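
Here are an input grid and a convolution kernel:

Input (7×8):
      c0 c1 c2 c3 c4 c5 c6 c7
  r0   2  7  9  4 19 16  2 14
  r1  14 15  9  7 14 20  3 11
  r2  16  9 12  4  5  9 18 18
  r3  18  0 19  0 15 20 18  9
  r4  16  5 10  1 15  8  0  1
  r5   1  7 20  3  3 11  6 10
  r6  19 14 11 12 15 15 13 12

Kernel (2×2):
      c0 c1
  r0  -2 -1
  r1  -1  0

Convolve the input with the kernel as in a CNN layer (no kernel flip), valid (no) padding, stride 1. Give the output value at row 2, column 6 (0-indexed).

-72

The receptive field on the input at this output position is [18 18 / 18 9]. Elementwise product with the kernel and sum: 18·-2 + 18·-1 + 18·-1.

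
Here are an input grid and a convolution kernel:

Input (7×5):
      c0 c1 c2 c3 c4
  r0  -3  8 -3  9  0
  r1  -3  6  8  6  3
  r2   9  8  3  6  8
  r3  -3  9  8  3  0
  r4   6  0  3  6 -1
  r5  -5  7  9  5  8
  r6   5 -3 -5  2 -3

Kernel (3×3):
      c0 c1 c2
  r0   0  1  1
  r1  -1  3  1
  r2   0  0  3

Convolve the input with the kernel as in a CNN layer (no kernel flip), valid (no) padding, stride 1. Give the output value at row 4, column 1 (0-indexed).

The receptive field on the input at this output position is [0 3 6 / 7 9 5 / -3 -5 2]. Elementwise product with the kernel and sum: 3·1 + 6·1 + 7·-1 + 9·3 + 5·1 + 2·3.

40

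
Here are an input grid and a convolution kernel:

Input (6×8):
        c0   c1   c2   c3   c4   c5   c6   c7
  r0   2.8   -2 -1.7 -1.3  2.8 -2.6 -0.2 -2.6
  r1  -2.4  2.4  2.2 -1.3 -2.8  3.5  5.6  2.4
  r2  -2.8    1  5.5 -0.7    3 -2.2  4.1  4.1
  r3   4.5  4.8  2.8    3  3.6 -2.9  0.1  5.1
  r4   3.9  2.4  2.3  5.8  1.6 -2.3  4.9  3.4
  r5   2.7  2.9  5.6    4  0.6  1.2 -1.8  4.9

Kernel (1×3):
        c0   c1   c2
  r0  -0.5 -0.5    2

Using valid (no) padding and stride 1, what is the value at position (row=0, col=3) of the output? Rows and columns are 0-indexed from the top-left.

The receptive field on the input at this output position is [-1.3 2.8 -2.6]. Elementwise product with the kernel and sum: -1.3·-0.5 + 2.8·-0.5 + -2.6·2.

-5.95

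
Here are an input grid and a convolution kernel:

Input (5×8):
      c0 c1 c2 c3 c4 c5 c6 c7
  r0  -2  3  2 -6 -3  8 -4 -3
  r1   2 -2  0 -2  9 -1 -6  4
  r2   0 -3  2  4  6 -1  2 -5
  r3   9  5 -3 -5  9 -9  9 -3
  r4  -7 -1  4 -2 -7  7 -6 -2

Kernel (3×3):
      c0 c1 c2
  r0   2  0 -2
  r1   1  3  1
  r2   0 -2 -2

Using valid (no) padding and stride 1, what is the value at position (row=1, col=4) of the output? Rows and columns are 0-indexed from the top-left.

35

The receptive field on the input at this output position is [9 -1 -6 / 6 -1 2 / 9 -9 9]. Elementwise product with the kernel and sum: 9·2 + -6·-2 + 6·1 + -1·3 + 2·1 + -9·-2 + 9·-2.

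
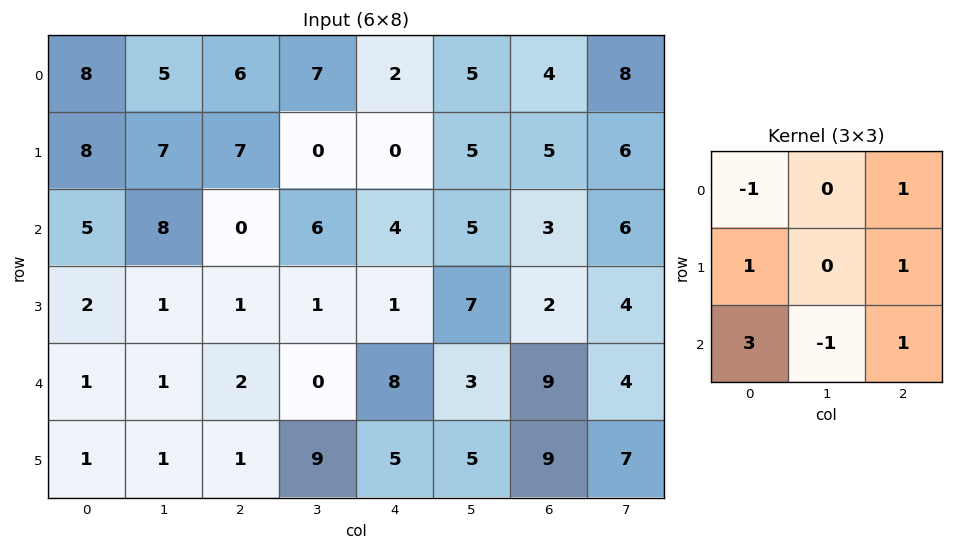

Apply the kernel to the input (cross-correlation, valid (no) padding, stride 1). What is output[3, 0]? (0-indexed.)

5

The receptive field on the input at this output position is [2 1 1 / 1 1 2 / 1 1 1]. Elementwise product with the kernel and sum: 2·-1 + 1·1 + 1·1 + 2·1 + 1·3 + 1·-1 + 1·1.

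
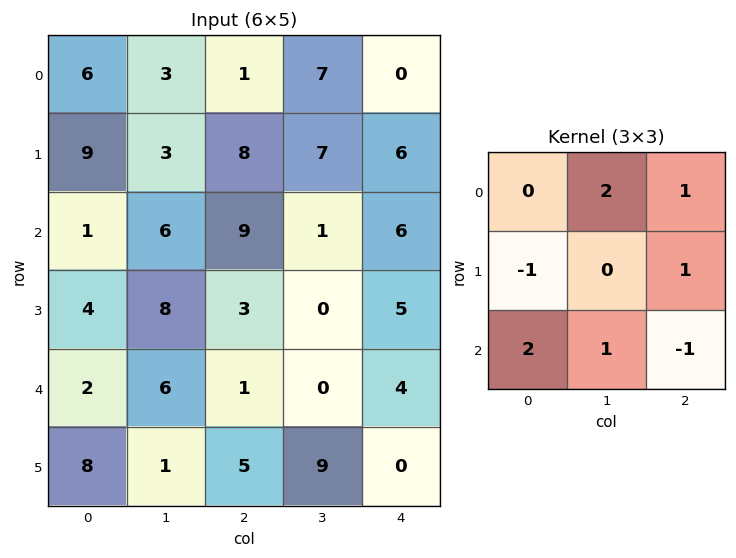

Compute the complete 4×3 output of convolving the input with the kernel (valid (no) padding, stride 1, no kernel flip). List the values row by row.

Output[0,0]: The receptive field on the input at this output position is [6 3 1 / 9 3 8 / 1 6 9]. Elementwise product with the kernel and sum: 3·2 + 1·1 + 9·-1 + 8·1 + 1·2 + 6·1 + 9·-1.
Output[0,1]: The receptive field on the input at this output position is [3 1 7 / 3 8 7 / 6 9 1]. Elementwise product with the kernel and sum: 1·2 + 7·1 + 3·-1 + 7·1 + 6·2 + 9·1 + 1·-1.

5 33 25
35 37 18
29 24 8
30 -2 27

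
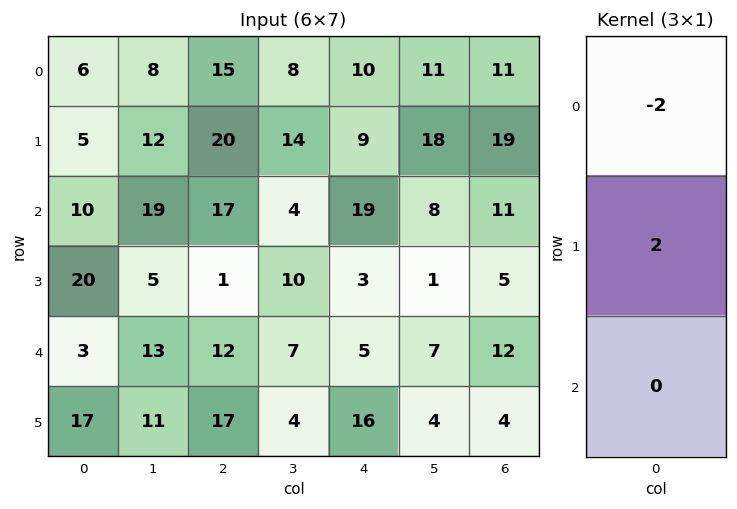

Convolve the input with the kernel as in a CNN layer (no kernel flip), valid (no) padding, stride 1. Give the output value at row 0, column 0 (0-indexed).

The receptive field on the input at this output position is [6 / 5 / 10]. Elementwise product with the kernel and sum: 6·-2 + 5·2.

-2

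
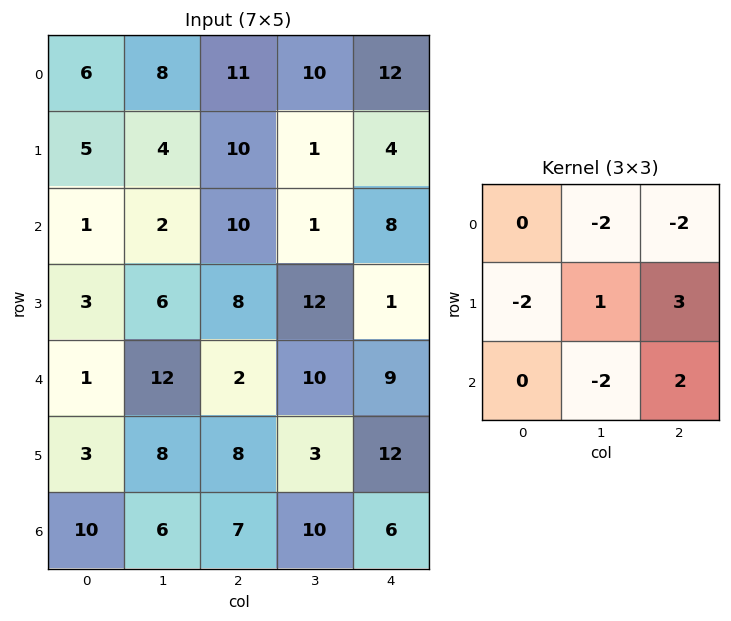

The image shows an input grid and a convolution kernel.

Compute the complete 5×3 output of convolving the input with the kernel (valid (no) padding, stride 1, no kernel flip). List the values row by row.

Output[0,0]: The receptive field on the input at this output position is [6 8 11 / 5 4 10 / 1 2 10]. Elementwise product with the kernel and sum: 8·-2 + 11·-2 + 5·-2 + 4·1 + 10·3 + 2·-2 + 10·2.

2 -55 -37
6 -5 -27
-20 26 -21
-12 -42 25
0 -17 -23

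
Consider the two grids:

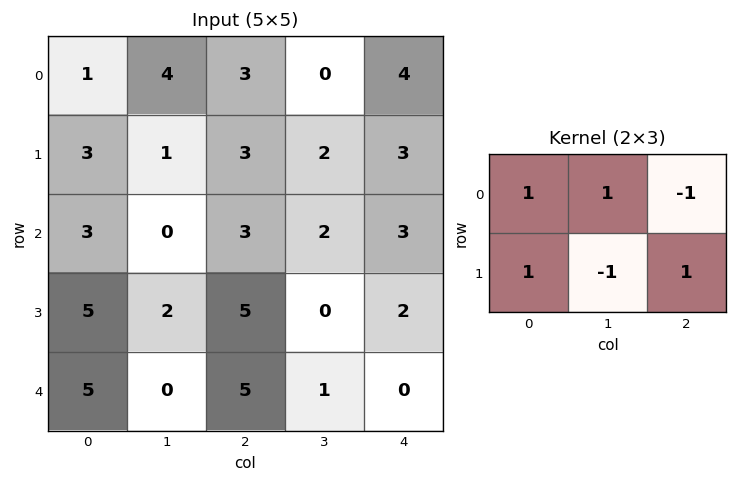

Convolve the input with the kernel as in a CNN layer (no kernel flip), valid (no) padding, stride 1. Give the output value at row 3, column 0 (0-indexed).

The receptive field on the input at this output position is [5 2 5 / 5 0 5]. Elementwise product with the kernel and sum: 5·1 + 2·1 + 5·-1 + 5·1 + 0·-1 + 5·1.

12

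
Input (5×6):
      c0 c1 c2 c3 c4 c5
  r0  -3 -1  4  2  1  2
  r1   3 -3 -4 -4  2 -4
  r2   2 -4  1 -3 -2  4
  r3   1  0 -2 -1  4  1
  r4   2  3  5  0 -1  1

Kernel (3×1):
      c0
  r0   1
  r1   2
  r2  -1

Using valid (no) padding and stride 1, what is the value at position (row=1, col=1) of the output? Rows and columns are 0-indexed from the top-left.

-11

The receptive field on the input at this output position is [-3 / -4 / 0]. Elementwise product with the kernel and sum: -3·1 + -4·2 + 0·-1.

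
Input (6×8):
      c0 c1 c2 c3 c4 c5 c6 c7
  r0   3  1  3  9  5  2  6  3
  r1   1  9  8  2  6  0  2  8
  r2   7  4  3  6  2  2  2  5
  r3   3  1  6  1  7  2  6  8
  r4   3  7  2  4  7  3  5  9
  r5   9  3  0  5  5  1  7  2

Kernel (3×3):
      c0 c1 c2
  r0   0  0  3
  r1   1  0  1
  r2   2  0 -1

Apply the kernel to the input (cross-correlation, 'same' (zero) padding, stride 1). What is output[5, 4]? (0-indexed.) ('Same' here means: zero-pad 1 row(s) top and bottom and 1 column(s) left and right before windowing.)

The receptive field on the zero-padded input at this output position is [4 7 3 / 5 5 1 / 0 0 0]. Elementwise product with the kernel and sum: 3·3 + 5·1 + 1·1 + 0·2 + 0·-1.

15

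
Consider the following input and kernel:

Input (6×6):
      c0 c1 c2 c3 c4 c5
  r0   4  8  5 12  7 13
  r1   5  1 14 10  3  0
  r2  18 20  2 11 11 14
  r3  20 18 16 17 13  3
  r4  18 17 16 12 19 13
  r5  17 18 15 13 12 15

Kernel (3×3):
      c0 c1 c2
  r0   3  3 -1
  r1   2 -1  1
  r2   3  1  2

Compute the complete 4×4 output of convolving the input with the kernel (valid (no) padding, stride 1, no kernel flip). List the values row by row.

132 109 104 133
132 188 164 134
253 183 154 157
232 210 207 186

Output[0,0]: The receptive field on the input at this output position is [4 8 5 / 5 1 14 / 18 20 2]. Elementwise product with the kernel and sum: 4·3 + 8·3 + 5·-1 + 5·2 + 1·-1 + 14·1 + 18·3 + 20·1 + 2·2.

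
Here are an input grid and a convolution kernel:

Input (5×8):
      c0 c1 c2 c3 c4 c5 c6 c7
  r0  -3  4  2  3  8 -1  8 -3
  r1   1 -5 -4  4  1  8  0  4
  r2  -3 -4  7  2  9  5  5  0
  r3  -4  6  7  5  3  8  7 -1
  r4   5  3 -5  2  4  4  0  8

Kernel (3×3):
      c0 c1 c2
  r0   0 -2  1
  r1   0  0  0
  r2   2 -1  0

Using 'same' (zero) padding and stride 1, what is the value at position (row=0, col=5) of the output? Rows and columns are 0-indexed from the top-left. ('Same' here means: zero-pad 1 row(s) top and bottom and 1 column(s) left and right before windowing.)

-6

The receptive field on the zero-padded input at this output position is [0 0 0 / 8 -1 8 / 1 8 0]. Elementwise product with the kernel and sum: 0·-2 + 0·1 + 1·2 + 8·-1.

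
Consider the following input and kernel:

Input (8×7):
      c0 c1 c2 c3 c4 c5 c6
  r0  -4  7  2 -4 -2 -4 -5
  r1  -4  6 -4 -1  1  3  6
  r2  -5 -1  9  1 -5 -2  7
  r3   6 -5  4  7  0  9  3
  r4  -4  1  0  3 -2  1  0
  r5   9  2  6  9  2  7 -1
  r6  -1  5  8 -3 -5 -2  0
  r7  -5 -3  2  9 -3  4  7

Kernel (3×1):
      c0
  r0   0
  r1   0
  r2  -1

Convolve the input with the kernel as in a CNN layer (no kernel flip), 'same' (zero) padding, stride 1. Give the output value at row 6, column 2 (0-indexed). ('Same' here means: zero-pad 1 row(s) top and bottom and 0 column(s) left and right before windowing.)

-2

The receptive field on the zero-padded input at this output position is [6 / 8 / 2]. Elementwise product with the kernel and sum: 2·-1.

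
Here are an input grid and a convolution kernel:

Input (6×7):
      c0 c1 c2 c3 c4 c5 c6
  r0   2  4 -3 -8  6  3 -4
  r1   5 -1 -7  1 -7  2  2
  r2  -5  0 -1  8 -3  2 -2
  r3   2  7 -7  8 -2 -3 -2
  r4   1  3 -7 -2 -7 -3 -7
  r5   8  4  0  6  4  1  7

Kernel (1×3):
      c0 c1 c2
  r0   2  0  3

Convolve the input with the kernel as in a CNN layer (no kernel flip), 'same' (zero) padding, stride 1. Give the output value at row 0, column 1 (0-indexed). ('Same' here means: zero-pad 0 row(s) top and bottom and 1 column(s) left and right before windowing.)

The receptive field on the zero-padded input at this output position is [2 4 -3]. Elementwise product with the kernel and sum: 2·2 + -3·3.

-5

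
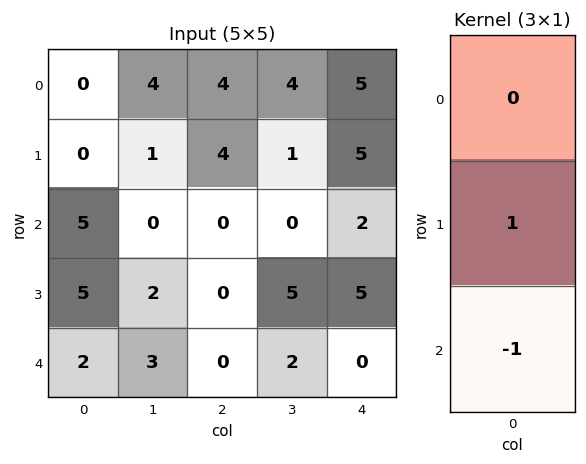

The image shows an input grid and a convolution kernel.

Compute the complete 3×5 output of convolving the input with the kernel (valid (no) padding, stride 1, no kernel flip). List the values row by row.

Output[0,0]: The receptive field on the input at this output position is [0 / 0 / 5]. Elementwise product with the kernel and sum: 0·1 + 5·-1.
Output[0,1]: The receptive field on the input at this output position is [4 / 1 / 0]. Elementwise product with the kernel and sum: 1·1 + 0·-1.

-5 1 4 1 3
0 -2 0 -5 -3
3 -1 0 3 5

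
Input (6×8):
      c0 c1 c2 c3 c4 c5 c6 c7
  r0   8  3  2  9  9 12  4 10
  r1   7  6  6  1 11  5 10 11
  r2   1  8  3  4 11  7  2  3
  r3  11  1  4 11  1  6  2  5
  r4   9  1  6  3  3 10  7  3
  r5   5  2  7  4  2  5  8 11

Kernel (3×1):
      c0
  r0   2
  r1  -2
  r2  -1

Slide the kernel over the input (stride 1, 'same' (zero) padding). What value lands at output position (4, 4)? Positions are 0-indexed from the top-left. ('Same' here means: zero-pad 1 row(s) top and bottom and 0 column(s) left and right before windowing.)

-6

The receptive field on the zero-padded input at this output position is [1 / 3 / 2]. Elementwise product with the kernel and sum: 1·2 + 3·-2 + 2·-1.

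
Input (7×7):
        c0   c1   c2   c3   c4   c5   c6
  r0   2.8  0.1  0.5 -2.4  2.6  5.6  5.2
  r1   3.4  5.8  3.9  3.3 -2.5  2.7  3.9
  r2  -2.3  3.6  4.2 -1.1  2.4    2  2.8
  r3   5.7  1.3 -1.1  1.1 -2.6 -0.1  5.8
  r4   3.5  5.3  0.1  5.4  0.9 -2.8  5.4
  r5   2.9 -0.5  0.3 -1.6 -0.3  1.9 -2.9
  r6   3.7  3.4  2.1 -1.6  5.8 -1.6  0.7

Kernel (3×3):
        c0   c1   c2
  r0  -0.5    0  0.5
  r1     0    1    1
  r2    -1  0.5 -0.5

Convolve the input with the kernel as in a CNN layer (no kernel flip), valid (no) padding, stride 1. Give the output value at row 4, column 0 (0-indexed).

The receptive field on the input at this output position is [3.5 5.3 0.1 / 2.9 -0.5 0.3 / 3.7 3.4 2.1]. Elementwise product with the kernel and sum: 3.5·-0.5 + 0.1·0.5 + -0.5·1 + 0.3·1 + 3.7·-1 + 3.4·0.5 + 2.1·-0.5.

-4.95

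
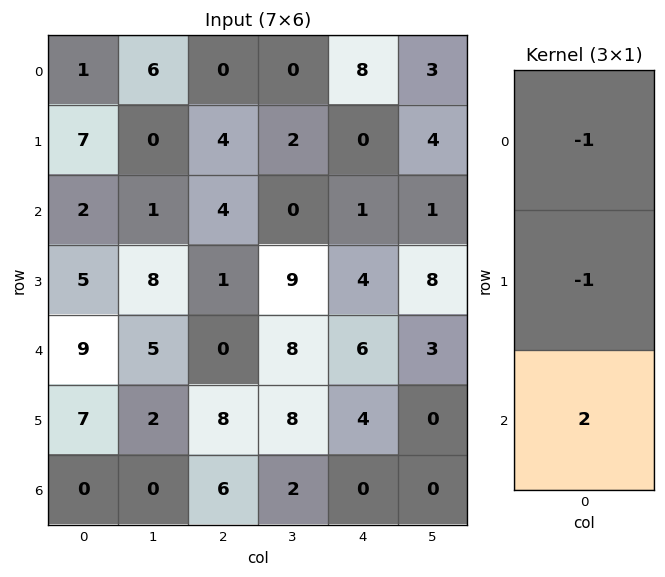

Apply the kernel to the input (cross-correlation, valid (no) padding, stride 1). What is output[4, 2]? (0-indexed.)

The receptive field on the input at this output position is [0 / 8 / 6]. Elementwise product with the kernel and sum: 0·-1 + 8·-1 + 6·2.

4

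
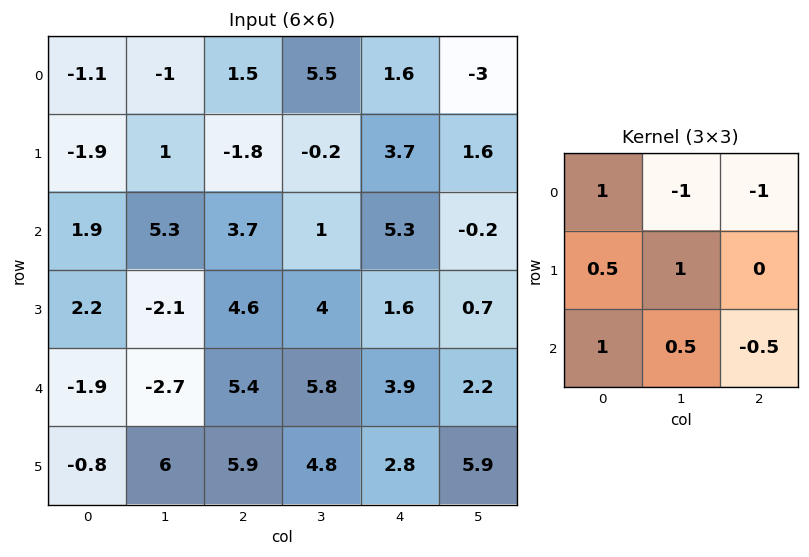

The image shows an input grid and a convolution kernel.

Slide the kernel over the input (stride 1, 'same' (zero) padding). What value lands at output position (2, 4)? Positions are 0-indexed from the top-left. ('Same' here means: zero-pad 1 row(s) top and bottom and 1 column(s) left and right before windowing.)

4.75

The receptive field on the zero-padded input at this output position is [-0.2 3.7 1.6 / 1 5.3 -0.2 / 4 1.6 0.7]. Elementwise product with the kernel and sum: -0.2·1 + 3.7·-1 + 1.6·-1 + 1·0.5 + 5.3·1 + 4·1 + 1.6·0.5 + 0.7·-0.5.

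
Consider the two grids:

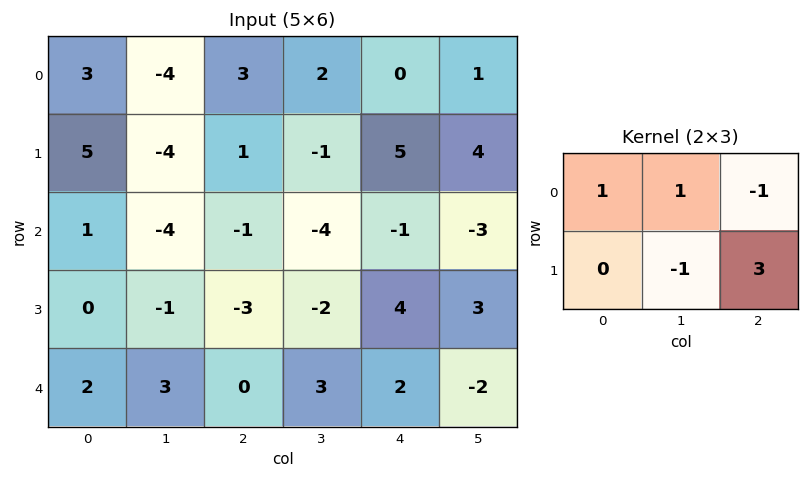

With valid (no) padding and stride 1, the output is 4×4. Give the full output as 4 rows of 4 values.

3 -7 21 8
1 -13 -4 -8
-10 -4 10 3
-1 7 -6 -9

Output[0,0]: The receptive field on the input at this output position is [3 -4 3 / 5 -4 1]. Elementwise product with the kernel and sum: 3·1 + -4·1 + 3·-1 + -4·-1 + 1·3.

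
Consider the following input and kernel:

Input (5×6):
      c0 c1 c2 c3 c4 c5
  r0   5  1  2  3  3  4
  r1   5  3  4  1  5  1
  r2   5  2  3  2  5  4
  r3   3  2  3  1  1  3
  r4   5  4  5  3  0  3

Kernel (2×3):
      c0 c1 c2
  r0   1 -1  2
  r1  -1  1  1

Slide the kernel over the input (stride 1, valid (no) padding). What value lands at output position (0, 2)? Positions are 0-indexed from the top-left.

7

The receptive field on the input at this output position is [2 3 3 / 4 1 5]. Elementwise product with the kernel and sum: 2·1 + 3·-1 + 3·2 + 4·-1 + 1·1 + 5·1.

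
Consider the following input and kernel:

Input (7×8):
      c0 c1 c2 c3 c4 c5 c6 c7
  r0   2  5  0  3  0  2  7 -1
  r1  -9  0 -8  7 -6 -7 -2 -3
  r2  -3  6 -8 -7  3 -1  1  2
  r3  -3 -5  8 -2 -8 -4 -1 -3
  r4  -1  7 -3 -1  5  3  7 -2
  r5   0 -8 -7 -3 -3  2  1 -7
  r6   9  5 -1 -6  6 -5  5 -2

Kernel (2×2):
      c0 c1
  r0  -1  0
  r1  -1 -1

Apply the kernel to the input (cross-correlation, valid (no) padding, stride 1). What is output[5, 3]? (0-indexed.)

3

The receptive field on the input at this output position is [-3 -3 / -6 6]. Elementwise product with the kernel and sum: -3·-1 + -6·-1 + 6·-1.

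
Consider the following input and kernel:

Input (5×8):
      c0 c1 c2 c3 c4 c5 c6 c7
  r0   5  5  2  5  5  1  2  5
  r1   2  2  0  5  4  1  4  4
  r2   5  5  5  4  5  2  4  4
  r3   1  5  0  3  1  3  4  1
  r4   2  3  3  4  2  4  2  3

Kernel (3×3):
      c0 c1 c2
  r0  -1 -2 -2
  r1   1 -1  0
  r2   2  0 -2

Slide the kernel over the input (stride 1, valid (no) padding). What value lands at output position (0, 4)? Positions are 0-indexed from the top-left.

The receptive field on the input at this output position is [5 1 2 / 4 1 4 / 5 2 4]. Elementwise product with the kernel and sum: 5·-1 + 1·-2 + 2·-2 + 4·1 + 1·-1 + 5·2 + 4·-2.

-6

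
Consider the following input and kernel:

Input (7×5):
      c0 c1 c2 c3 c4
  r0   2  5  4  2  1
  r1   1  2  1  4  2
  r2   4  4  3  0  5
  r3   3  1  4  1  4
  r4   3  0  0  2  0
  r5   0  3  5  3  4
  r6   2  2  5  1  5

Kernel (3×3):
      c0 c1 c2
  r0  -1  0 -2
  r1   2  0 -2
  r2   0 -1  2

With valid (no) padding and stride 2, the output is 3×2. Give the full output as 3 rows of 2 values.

-8 2
-12 -15
-5 11

Output[0,0]: The receptive field on the input at this output position is [2 5 4 / 1 2 1 / 4 4 3]. Elementwise product with the kernel and sum: 2·-1 + 4·-2 + 1·2 + 1·-2 + 4·-1 + 3·2.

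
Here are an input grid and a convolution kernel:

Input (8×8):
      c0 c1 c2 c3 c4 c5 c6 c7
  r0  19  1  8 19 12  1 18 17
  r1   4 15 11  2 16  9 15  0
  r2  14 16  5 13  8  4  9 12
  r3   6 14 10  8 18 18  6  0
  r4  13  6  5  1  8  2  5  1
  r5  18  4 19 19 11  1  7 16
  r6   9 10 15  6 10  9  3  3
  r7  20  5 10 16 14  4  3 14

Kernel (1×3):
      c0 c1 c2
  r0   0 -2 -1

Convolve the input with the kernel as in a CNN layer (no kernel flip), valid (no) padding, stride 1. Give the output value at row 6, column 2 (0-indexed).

The receptive field on the input at this output position is [15 6 10]. Elementwise product with the kernel and sum: 6·-2 + 10·-1.

-22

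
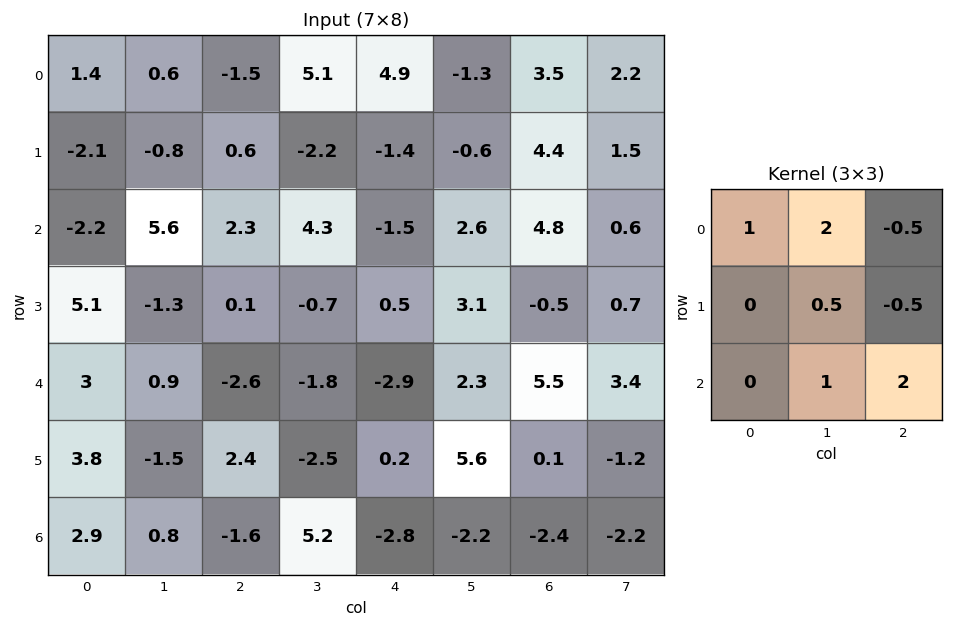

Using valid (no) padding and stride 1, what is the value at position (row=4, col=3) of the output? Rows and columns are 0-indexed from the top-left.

The receptive field on the input at this output position is [-1.8 -2.9 2.3 / -2.5 0.2 5.6 / 5.2 -2.8 -2.2]. Elementwise product with the kernel and sum: -1.8·1 + -2.9·2 + 2.3·-0.5 + 0.2·0.5 + 5.6·-0.5 + -2.8·1 + -2.2·2.

-18.65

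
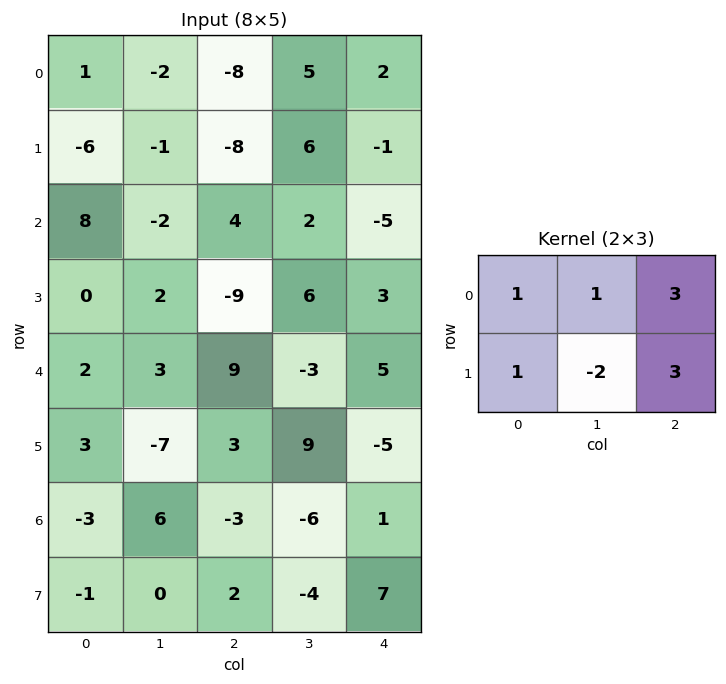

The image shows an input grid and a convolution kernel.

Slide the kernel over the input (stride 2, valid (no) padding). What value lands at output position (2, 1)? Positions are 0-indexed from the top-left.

-9

The receptive field on the input at this output position is [9 -3 5 / 3 9 -5]. Elementwise product with the kernel and sum: 9·1 + -3·1 + 5·3 + 3·1 + 9·-2 + -5·3.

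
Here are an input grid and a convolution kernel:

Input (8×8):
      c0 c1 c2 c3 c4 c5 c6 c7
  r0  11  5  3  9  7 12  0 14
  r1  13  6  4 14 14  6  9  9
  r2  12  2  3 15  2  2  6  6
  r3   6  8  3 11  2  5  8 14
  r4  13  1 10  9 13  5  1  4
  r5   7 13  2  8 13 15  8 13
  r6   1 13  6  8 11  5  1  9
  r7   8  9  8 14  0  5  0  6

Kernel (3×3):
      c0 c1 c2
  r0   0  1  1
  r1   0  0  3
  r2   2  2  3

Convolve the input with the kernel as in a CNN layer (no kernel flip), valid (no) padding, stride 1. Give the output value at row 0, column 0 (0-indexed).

The receptive field on the input at this output position is [11 5 3 / 13 6 4 / 12 2 3]. Elementwise product with the kernel and sum: 5·1 + 3·1 + 4·3 + 12·2 + 2·2 + 3·3.

57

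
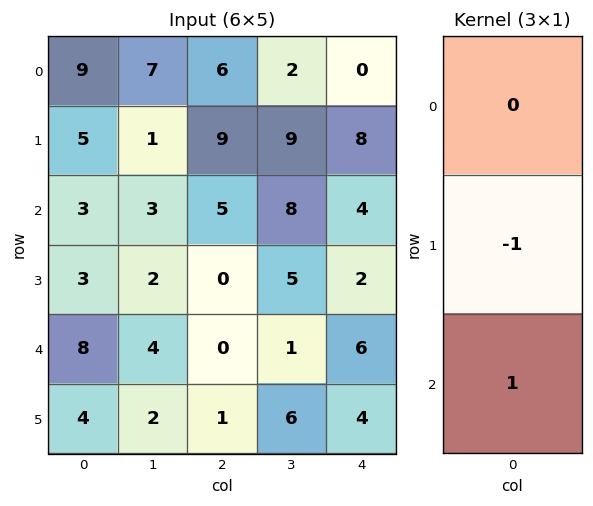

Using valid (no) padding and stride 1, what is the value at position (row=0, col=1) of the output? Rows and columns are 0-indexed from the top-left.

2

The receptive field on the input at this output position is [7 / 1 / 3]. Elementwise product with the kernel and sum: 1·-1 + 3·1.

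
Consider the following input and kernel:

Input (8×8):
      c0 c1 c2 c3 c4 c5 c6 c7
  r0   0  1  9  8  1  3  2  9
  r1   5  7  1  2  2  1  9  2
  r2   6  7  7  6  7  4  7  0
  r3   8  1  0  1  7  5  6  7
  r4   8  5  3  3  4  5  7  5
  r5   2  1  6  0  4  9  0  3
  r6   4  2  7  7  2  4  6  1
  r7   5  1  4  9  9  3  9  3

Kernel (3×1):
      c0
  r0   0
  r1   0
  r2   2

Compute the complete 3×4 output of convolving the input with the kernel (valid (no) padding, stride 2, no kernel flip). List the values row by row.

12 14 14 14
16 6 8 14
8 14 4 12

Output[0,0]: The receptive field on the input at this output position is [0 / 5 / 6]. Elementwise product with the kernel and sum: 6·2.
Output[0,1]: The receptive field on the input at this output position is [9 / 1 / 7]. Elementwise product with the kernel and sum: 7·2.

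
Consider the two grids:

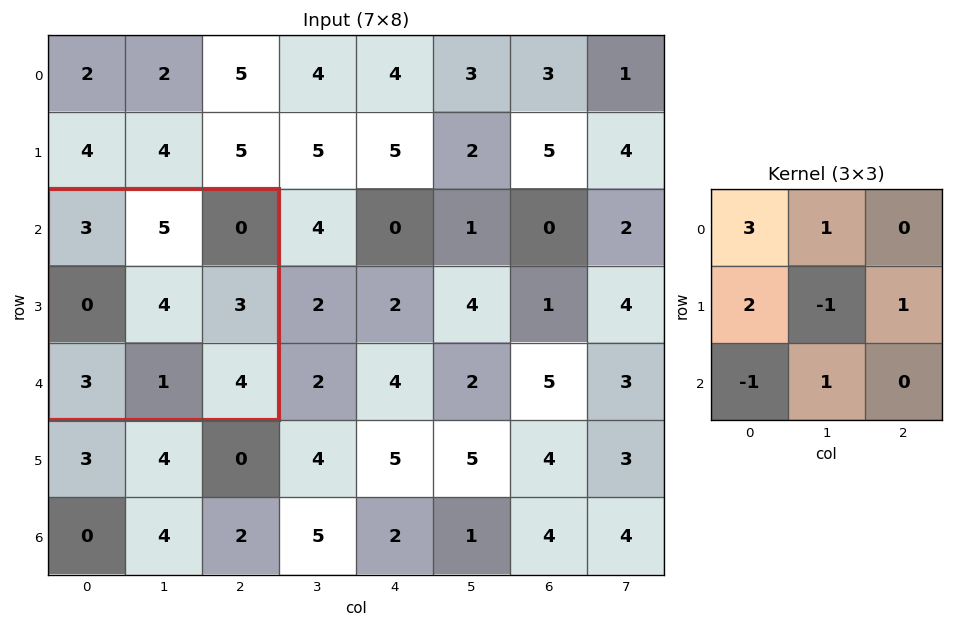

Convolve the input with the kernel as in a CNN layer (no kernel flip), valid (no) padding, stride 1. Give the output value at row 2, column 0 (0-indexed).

11

The receptive field on the input at this output position is [3 5 0 / 0 4 3 / 3 1 4]. Elementwise product with the kernel and sum: 3·3 + 5·1 + 0·2 + 4·-1 + 3·1 + 3·-1 + 1·1.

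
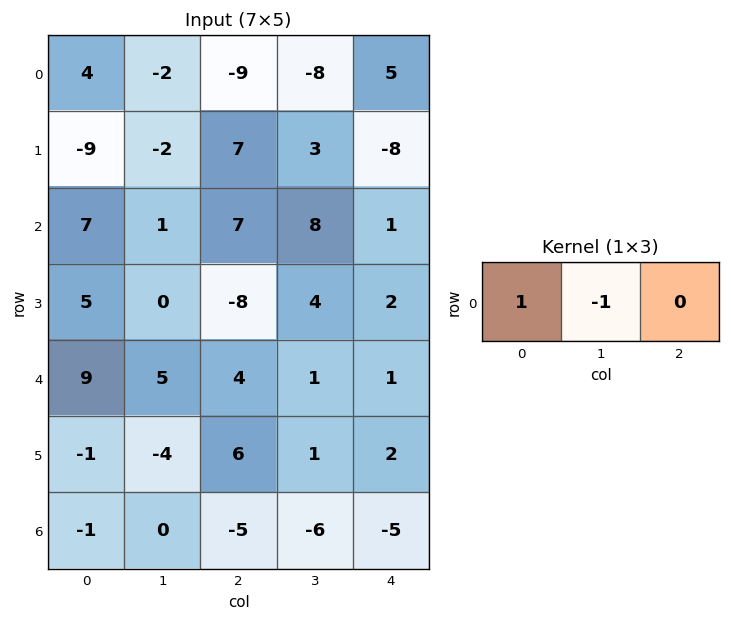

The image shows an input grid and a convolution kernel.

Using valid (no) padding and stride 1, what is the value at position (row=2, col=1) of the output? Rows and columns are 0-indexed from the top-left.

The receptive field on the input at this output position is [1 7 8]. Elementwise product with the kernel and sum: 1·1 + 7·-1.

-6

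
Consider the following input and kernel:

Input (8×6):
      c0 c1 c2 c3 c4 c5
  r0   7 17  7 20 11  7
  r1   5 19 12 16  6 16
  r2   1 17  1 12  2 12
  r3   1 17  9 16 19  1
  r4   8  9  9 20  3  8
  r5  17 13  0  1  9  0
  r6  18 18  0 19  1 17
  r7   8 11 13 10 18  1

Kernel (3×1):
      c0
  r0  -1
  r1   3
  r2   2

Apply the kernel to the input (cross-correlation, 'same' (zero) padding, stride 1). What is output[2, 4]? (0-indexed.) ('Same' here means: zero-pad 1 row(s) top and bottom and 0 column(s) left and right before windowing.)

38

The receptive field on the zero-padded input at this output position is [6 / 2 / 19]. Elementwise product with the kernel and sum: 6·-1 + 2·3 + 19·2.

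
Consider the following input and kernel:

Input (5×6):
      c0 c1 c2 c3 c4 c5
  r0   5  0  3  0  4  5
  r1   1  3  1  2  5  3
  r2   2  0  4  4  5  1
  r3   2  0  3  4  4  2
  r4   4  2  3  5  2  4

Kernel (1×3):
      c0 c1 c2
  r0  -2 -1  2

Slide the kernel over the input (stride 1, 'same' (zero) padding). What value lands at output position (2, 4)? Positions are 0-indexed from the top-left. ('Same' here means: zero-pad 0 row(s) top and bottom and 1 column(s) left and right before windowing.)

The receptive field on the zero-padded input at this output position is [4 5 1]. Elementwise product with the kernel and sum: 4·-2 + 5·-1 + 1·2.

-11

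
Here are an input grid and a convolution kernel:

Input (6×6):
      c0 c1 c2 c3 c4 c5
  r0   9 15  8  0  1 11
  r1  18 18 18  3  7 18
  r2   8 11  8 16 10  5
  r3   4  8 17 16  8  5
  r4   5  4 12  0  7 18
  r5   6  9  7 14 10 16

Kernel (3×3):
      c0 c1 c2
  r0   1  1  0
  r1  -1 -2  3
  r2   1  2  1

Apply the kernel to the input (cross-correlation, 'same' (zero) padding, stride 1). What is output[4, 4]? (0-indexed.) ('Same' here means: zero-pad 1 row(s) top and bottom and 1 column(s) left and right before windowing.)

114

The receptive field on the zero-padded input at this output position is [16 8 5 / 0 7 18 / 14 10 16]. Elementwise product with the kernel and sum: 16·1 + 8·1 + 0·-1 + 7·-2 + 18·3 + 14·1 + 10·2 + 16·1.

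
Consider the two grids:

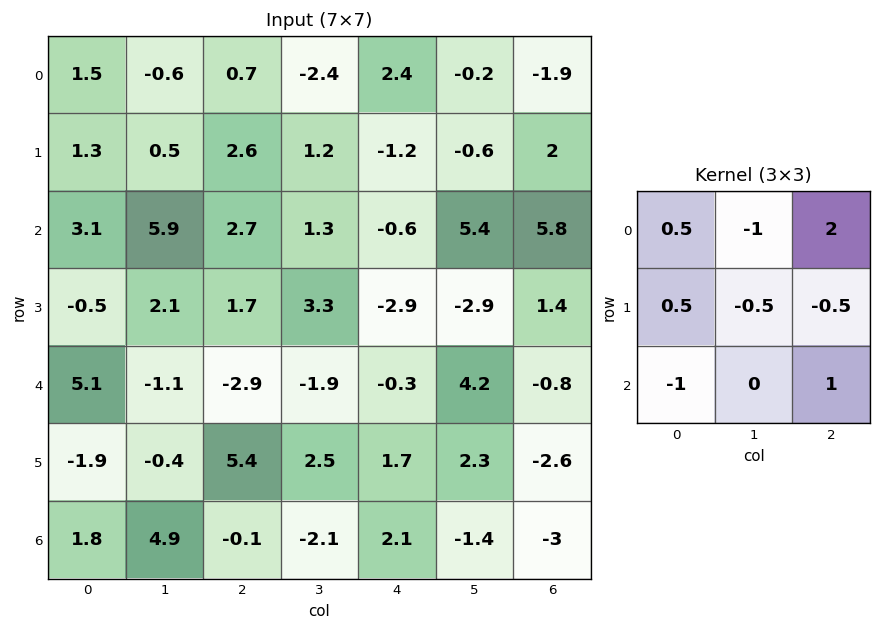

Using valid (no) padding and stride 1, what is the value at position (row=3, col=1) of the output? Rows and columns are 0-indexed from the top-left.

10.7

The receptive field on the input at this output position is [2.1 1.7 3.3 / -1.1 -2.9 -1.9 / -0.4 5.4 2.5]. Elementwise product with the kernel and sum: 2.1·0.5 + 1.7·-1 + 3.3·2 + -1.1·0.5 + -2.9·-0.5 + -1.9·-0.5 + -0.4·-1 + 2.5·1.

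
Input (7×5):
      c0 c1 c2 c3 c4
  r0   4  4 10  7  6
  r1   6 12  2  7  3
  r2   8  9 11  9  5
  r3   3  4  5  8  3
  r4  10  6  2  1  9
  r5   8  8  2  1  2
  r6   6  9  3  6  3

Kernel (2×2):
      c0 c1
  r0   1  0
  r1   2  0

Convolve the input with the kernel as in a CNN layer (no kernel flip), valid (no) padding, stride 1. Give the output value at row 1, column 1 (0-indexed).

The receptive field on the input at this output position is [12 2 / 9 11]. Elementwise product with the kernel and sum: 12·1 + 9·2.

30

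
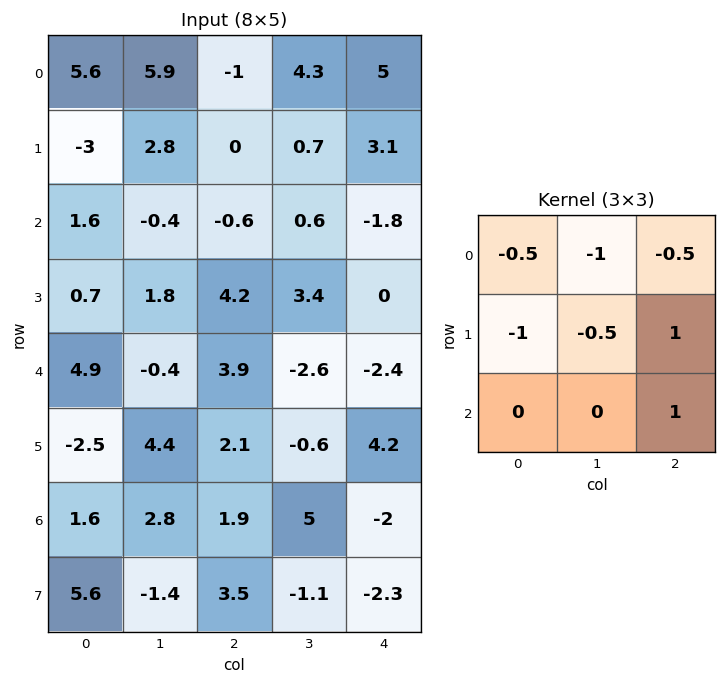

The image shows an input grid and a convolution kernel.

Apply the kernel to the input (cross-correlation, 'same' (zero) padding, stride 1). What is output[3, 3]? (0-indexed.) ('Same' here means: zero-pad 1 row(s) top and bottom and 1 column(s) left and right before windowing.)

-7.7

The receptive field on the zero-padded input at this output position is [-0.6 0.6 -1.8 / 4.2 3.4 0 / 3.9 -2.6 -2.4]. Elementwise product with the kernel and sum: -0.6·-0.5 + 0.6·-1 + -1.8·-0.5 + 4.2·-1 + 3.4·-0.5 + 0·1 + -2.4·1.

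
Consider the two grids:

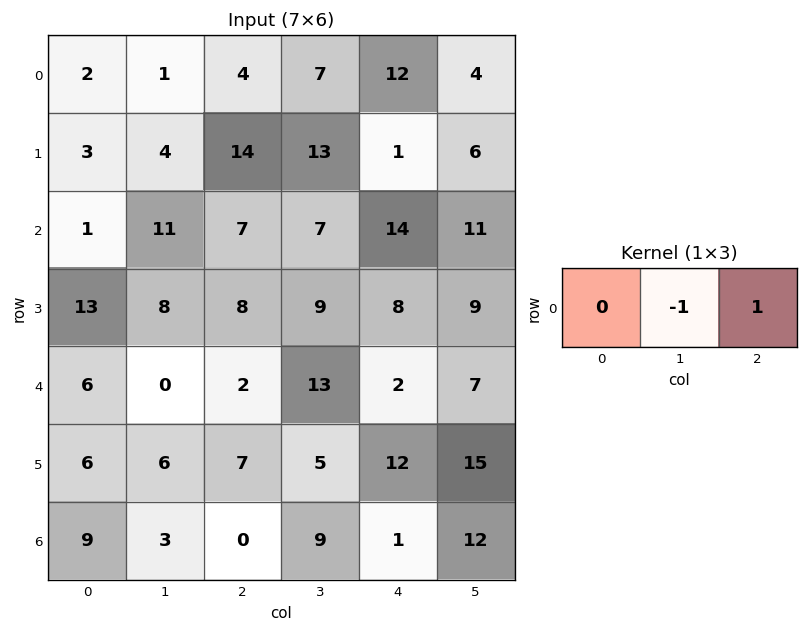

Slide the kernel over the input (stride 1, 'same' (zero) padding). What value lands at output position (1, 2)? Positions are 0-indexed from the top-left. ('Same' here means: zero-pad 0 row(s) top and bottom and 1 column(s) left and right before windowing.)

The receptive field on the zero-padded input at this output position is [4 14 13]. Elementwise product with the kernel and sum: 14·-1 + 13·1.

-1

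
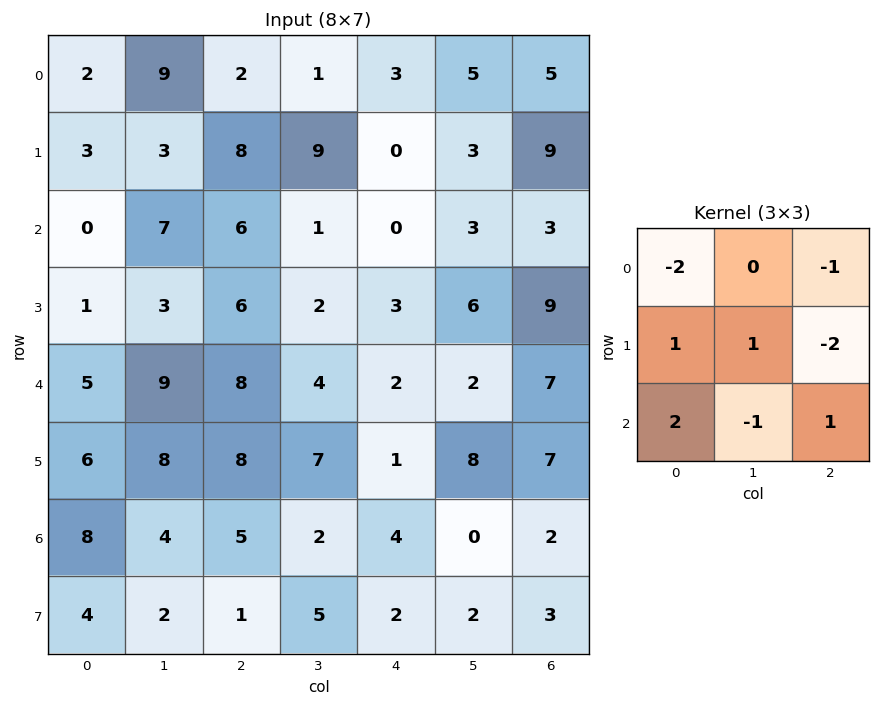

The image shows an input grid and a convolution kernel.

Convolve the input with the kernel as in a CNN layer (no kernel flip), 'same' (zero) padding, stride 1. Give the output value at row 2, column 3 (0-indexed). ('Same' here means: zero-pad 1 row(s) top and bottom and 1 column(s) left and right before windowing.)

4

The receptive field on the zero-padded input at this output position is [8 9 0 / 6 1 0 / 6 2 3]. Elementwise product with the kernel and sum: 8·-2 + 0·-1 + 6·1 + 1·1 + 0·-2 + 6·2 + 2·-1 + 3·1.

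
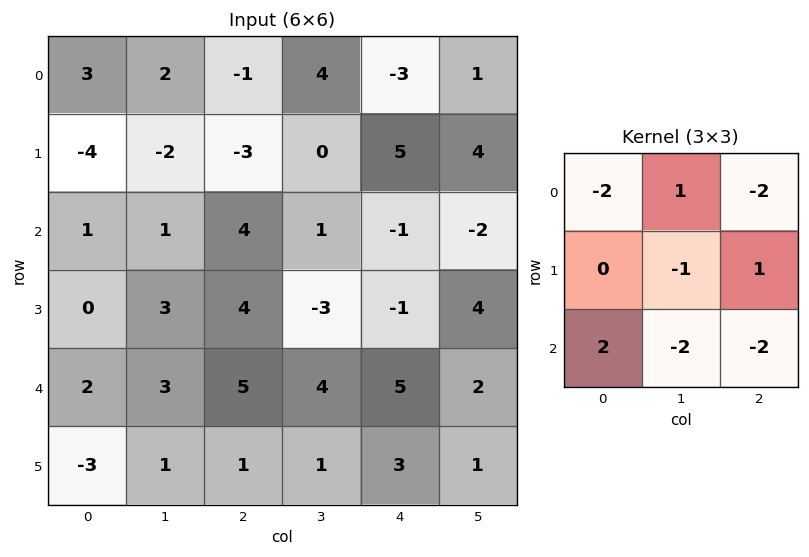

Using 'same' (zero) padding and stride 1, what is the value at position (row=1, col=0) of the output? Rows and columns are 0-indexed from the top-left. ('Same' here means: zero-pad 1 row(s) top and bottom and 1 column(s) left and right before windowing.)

-3

The receptive field on the zero-padded input at this output position is [0 3 2 / 0 -4 -2 / 0 1 1]. Elementwise product with the kernel and sum: 0·-2 + 3·1 + 2·-2 + -4·-1 + -2·1 + 0·2 + 1·-2 + 1·-2.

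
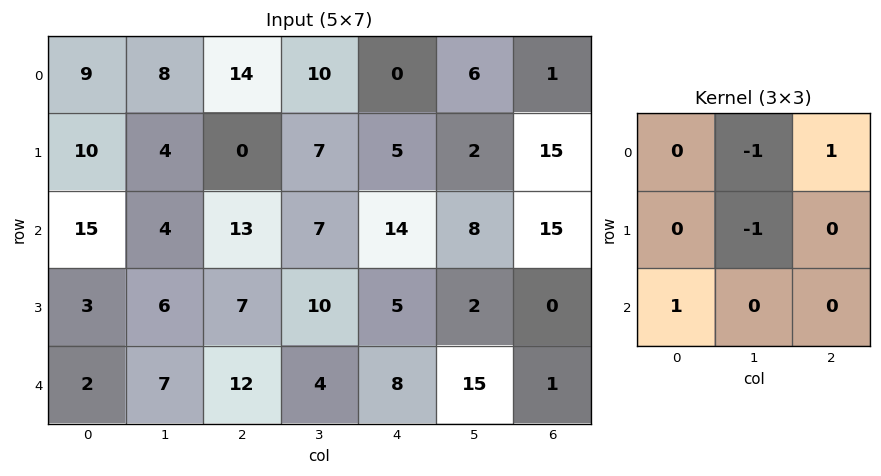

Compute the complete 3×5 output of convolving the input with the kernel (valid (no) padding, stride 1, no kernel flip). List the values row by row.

Output[0,0]: The receptive field on the input at this output position is [9 8 14 / 10 4 0 / 15 4 13]. Elementwise product with the kernel and sum: 8·-1 + 14·1 + 4·-1 + 15·1.
Output[0,1]: The receptive field on the input at this output position is [8 14 10 / 4 0 7 / 4 13 7]. Elementwise product with the kernel and sum: 14·-1 + 10·1 + 0·-1 + 4·1.

17 0 -4 8 7
-5 0 -2 -7 10
5 -6 9 -7 13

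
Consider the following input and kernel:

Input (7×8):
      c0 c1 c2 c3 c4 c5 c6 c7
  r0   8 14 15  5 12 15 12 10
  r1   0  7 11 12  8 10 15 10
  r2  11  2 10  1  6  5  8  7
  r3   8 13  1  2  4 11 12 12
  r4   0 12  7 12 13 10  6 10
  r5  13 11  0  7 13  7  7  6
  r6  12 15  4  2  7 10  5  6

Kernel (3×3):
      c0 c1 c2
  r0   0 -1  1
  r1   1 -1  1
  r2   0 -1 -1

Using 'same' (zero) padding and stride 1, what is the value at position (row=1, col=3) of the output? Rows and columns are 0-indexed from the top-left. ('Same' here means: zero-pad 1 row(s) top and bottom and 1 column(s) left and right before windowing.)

The receptive field on the zero-padded input at this output position is [15 5 12 / 11 12 8 / 10 1 6]. Elementwise product with the kernel and sum: 5·-1 + 12·1 + 11·1 + 12·-1 + 8·1 + 1·-1 + 6·-1.

7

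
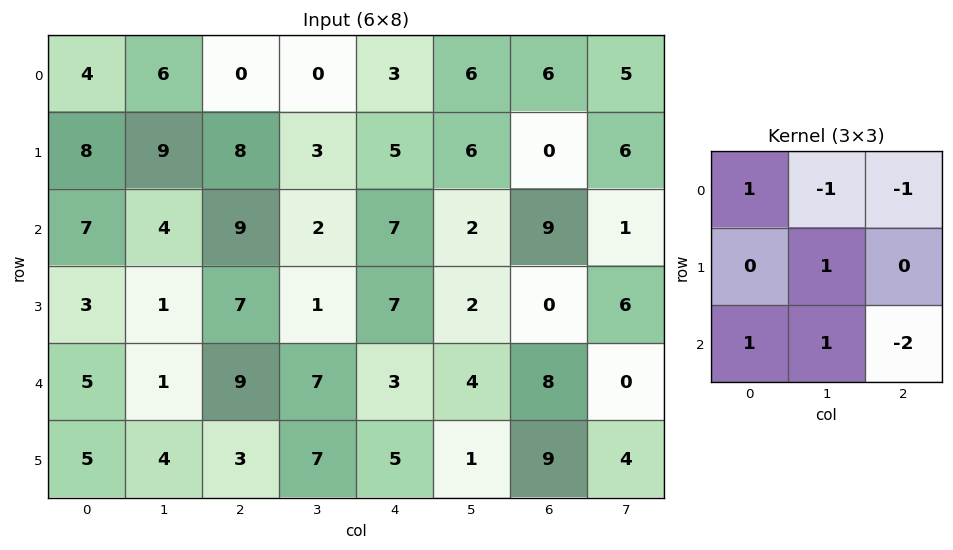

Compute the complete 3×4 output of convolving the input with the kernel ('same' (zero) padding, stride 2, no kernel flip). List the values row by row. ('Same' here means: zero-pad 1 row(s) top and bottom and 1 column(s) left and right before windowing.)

Output[0,0]: The receptive field on the zero-padded input at this output position is [0 0 0 / 0 4 6 / 0 8 9]. Elementwise product with the kernel and sum: 0·1 + 0·-1 + 0·-1 + 4·1 + 0·1 + 8·1 + 9·-2.

-6 11 -1 0
-9 13 3 -1
-2 -5 5 6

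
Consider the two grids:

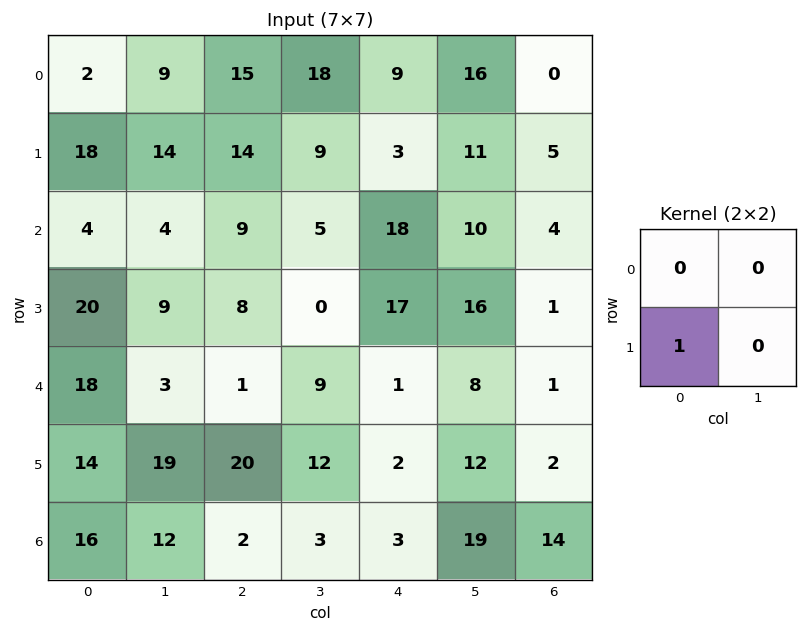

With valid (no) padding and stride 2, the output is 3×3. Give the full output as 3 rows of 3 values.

Output[0,0]: The receptive field on the input at this output position is [2 9 / 18 14]. Elementwise product with the kernel and sum: 18·1.
Output[0,1]: The receptive field on the input at this output position is [15 18 / 14 9]. Elementwise product with the kernel and sum: 14·1.

18 14 3
20 8 17
14 20 2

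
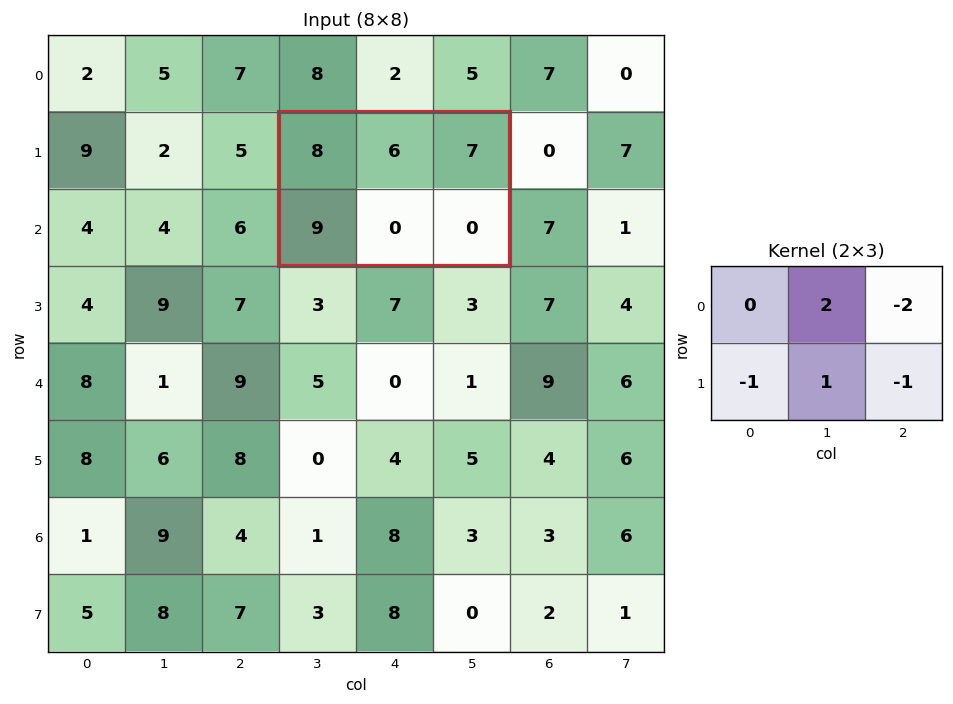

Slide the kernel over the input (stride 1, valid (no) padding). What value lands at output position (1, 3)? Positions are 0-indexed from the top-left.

-11

The receptive field on the input at this output position is [8 6 7 / 9 0 0]. Elementwise product with the kernel and sum: 6·2 + 7·-2 + 9·-1 + 0·1 + 0·-1.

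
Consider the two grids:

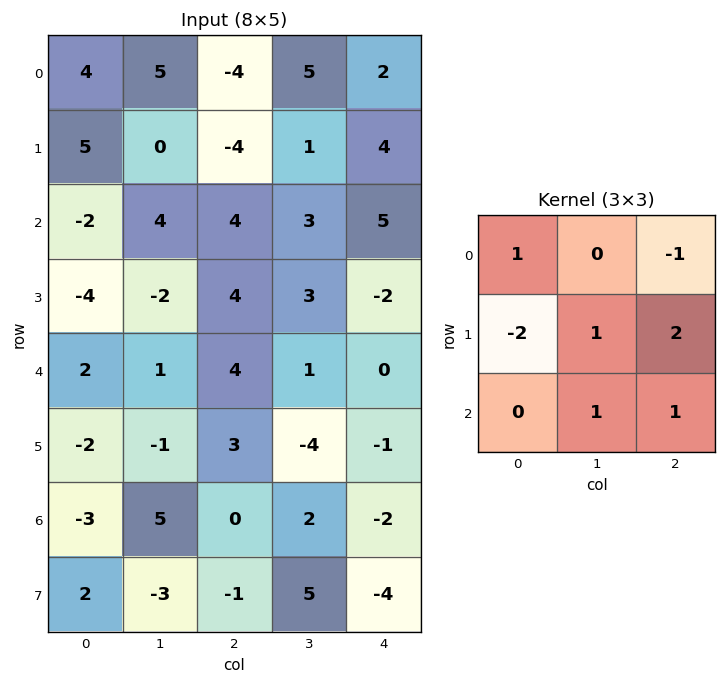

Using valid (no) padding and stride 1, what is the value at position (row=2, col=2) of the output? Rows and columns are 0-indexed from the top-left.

The receptive field on the input at this output position is [4 3 5 / 4 3 -2 / 4 1 0]. Elementwise product with the kernel and sum: 4·1 + 5·-1 + 4·-2 + 3·1 + -2·2 + 1·1 + 0·1.

-9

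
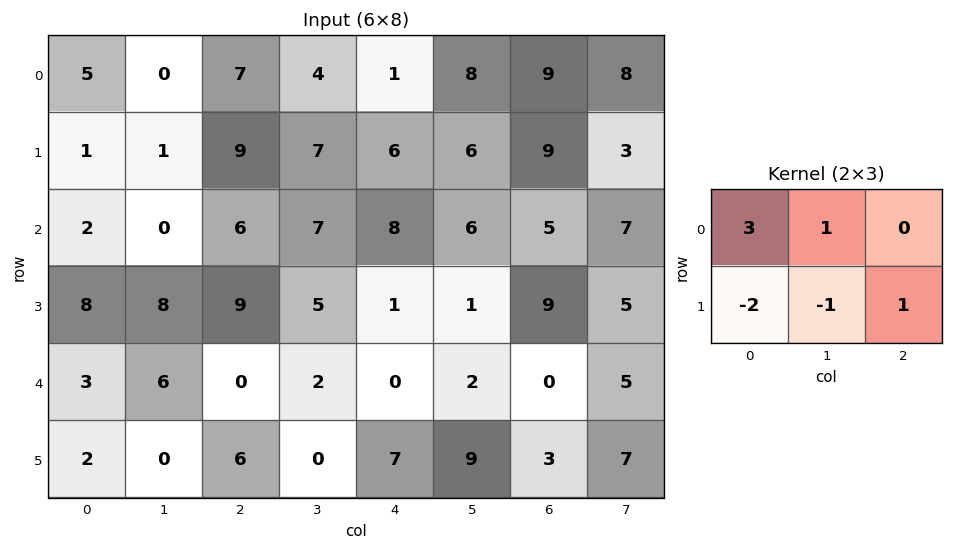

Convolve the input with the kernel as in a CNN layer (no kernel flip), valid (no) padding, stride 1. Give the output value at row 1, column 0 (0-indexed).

The receptive field on the input at this output position is [1 1 9 / 2 0 6]. Elementwise product with the kernel and sum: 1·3 + 1·1 + 2·-2 + 0·-1 + 6·1.

6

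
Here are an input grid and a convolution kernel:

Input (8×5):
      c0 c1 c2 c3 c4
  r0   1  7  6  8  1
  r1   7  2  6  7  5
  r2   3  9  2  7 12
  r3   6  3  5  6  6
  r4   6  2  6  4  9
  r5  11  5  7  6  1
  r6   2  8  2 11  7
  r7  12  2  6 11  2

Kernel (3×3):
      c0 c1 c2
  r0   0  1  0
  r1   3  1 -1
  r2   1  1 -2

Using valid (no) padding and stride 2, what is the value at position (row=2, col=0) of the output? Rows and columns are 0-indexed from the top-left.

39

The receptive field on the input at this output position is [6 2 6 / 11 5 7 / 2 8 2]. Elementwise product with the kernel and sum: 2·1 + 11·3 + 5·1 + 7·-1 + 2·1 + 8·1 + 2·-2.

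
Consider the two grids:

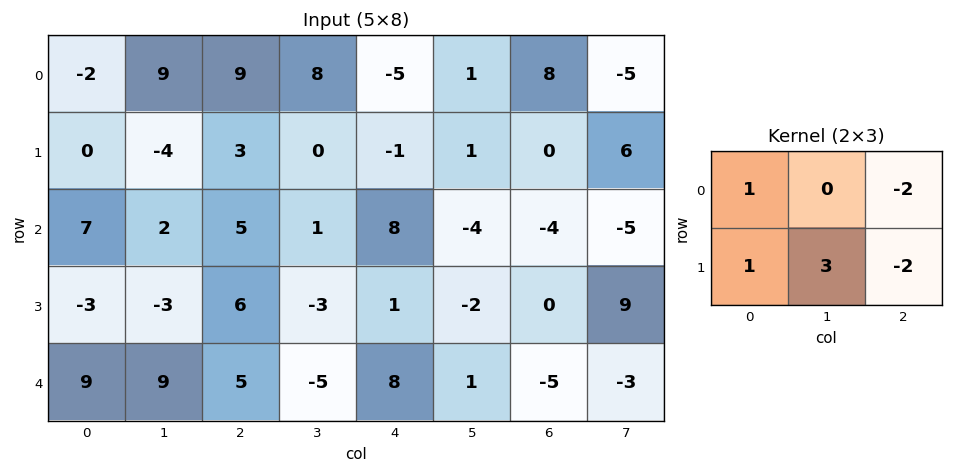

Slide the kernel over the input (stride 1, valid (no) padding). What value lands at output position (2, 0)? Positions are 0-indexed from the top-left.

The receptive field on the input at this output position is [7 2 5 / -3 -3 6]. Elementwise product with the kernel and sum: 7·1 + 5·-2 + -3·1 + -3·3 + 6·-2.

-27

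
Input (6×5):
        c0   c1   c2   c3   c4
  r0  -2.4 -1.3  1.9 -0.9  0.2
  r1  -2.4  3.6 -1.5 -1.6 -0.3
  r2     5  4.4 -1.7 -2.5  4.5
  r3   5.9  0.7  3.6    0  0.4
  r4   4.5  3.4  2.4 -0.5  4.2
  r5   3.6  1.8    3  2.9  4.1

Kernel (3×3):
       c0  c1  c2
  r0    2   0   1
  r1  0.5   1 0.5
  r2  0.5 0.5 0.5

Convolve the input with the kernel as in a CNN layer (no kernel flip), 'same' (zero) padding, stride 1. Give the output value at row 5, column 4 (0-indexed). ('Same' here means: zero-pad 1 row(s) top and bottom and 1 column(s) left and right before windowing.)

4.55

The receptive field on the zero-padded input at this output position is [-0.5 4.2 0 / 2.9 4.1 0 / 0 0 0]. Elementwise product with the kernel and sum: -0.5·2 + 0·1 + 2.9·0.5 + 4.1·1 + 0·0.5 + 0·0.5 + 0·0.5 + 0·0.5.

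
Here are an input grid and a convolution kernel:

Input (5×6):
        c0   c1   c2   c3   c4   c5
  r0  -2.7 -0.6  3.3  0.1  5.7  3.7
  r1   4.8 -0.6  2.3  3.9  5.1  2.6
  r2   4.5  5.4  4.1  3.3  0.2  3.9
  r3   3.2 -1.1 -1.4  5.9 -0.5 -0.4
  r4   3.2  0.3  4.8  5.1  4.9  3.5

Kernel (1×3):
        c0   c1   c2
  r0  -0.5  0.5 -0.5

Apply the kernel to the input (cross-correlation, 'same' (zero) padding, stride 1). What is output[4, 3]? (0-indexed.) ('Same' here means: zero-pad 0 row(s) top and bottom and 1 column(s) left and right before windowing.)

The receptive field on the zero-padded input at this output position is [4.8 5.1 4.9]. Elementwise product with the kernel and sum: 4.8·-0.5 + 5.1·0.5 + 4.9·-0.5.

-2.3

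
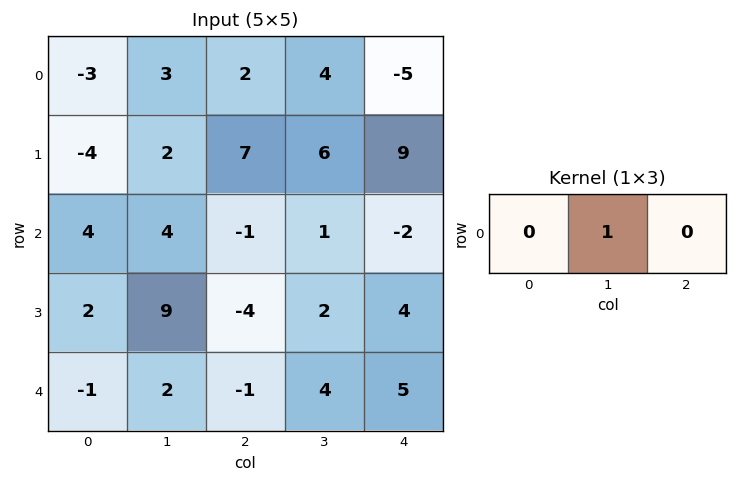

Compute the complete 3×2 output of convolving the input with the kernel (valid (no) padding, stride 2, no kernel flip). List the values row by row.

3 4
4 1
2 4

Output[0,0]: The receptive field on the input at this output position is [-3 3 2]. Elementwise product with the kernel and sum: 3·1.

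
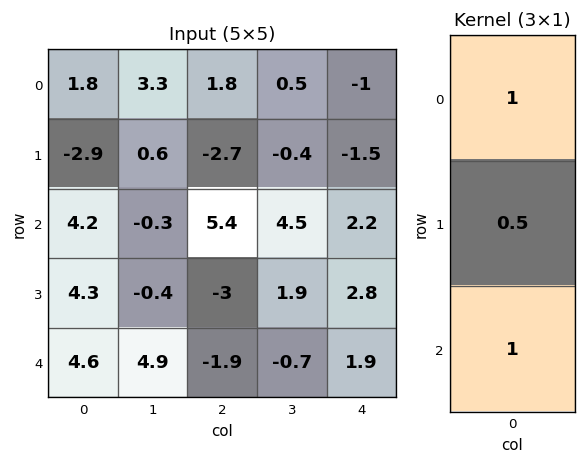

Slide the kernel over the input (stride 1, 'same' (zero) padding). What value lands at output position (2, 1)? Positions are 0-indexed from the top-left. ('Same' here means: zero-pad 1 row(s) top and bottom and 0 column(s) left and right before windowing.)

0.05

The receptive field on the zero-padded input at this output position is [0.6 / -0.3 / -0.4]. Elementwise product with the kernel and sum: 0.6·1 + -0.3·0.5 + -0.4·1.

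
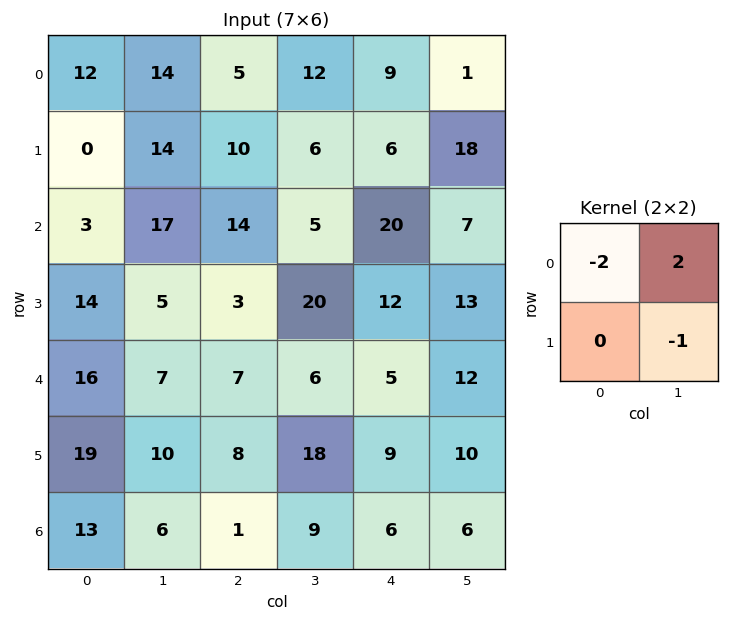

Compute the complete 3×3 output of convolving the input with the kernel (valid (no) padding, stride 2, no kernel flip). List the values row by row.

Output[0,0]: The receptive field on the input at this output position is [12 14 / 0 14]. Elementwise product with the kernel and sum: 12·-2 + 14·2 + 14·-1.
Output[0,1]: The receptive field on the input at this output position is [5 12 / 10 6]. Elementwise product with the kernel and sum: 5·-2 + 12·2 + 6·-1.

-10 8 -34
23 -38 -39
-28 -20 4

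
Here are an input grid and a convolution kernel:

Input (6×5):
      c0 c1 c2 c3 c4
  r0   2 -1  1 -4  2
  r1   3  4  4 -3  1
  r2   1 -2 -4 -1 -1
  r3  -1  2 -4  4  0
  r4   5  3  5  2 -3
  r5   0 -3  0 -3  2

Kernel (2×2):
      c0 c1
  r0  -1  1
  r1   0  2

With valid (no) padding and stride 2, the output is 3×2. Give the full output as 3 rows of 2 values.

Output[0,0]: The receptive field on the input at this output position is [2 -1 / 3 4]. Elementwise product with the kernel and sum: 2·-1 + -1·1 + 4·2.
Output[0,1]: The receptive field on the input at this output position is [1 -4 / 4 -3]. Elementwise product with the kernel and sum: 1·-1 + -4·1 + -3·2.

5 -11
1 11
-8 -9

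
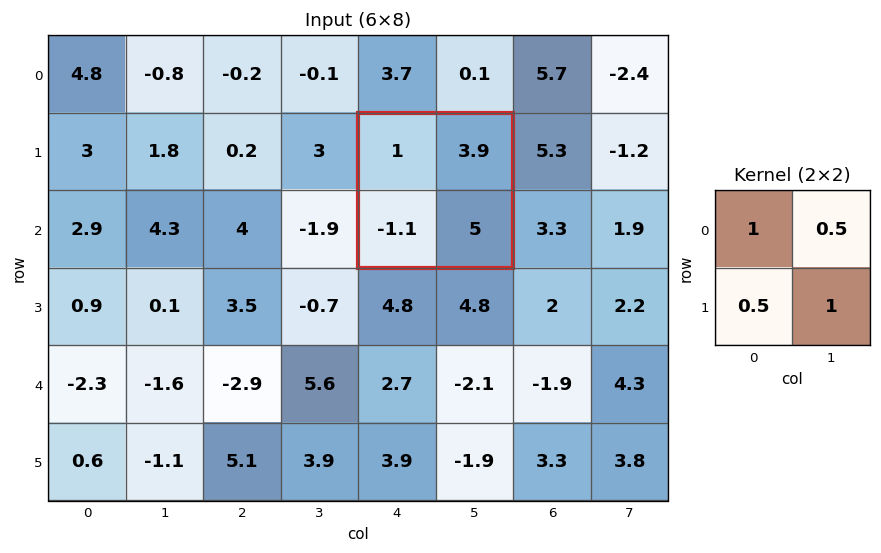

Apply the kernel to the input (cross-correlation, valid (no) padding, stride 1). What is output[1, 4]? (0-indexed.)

The receptive field on the input at this output position is [1 3.9 / -1.1 5]. Elementwise product with the kernel and sum: 1·1 + 3.9·0.5 + -1.1·0.5 + 5·1.

7.4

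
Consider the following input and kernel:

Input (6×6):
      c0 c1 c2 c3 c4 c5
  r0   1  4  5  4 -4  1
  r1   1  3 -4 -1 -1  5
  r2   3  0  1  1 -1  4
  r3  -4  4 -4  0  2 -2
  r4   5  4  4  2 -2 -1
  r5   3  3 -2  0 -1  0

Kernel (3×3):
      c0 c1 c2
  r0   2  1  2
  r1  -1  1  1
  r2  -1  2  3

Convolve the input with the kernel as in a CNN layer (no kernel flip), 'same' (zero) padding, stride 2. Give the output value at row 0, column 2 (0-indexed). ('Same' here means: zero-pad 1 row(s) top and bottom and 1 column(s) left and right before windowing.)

7

The receptive field on the zero-padded input at this output position is [0 0 0 / 4 -4 1 / -1 -1 5]. Elementwise product with the kernel and sum: 0·2 + 0·1 + 0·2 + 4·-1 + -4·1 + 1·1 + -1·-1 + -1·2 + 5·3.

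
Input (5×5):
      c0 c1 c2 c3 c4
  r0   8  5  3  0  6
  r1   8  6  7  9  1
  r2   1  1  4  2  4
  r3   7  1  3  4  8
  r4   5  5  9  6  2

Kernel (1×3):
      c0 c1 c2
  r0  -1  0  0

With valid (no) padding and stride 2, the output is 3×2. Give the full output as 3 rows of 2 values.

Output[0,0]: The receptive field on the input at this output position is [8 5 3]. Elementwise product with the kernel and sum: 8·-1.

-8 -3
-1 -4
-5 -9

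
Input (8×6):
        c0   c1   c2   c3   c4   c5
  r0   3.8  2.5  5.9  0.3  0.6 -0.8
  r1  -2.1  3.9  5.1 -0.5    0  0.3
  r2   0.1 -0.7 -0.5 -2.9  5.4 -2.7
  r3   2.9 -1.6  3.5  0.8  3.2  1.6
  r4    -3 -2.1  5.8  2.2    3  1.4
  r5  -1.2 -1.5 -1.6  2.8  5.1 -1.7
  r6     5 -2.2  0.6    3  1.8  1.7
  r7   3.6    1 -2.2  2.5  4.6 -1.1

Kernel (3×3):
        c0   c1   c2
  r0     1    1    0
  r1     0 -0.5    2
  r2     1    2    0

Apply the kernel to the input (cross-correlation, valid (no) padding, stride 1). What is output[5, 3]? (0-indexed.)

22.1

The receptive field on the input at this output position is [2.8 5.1 -1.7 / 3 1.8 1.7 / 2.5 4.6 -1.1]. Elementwise product with the kernel and sum: 2.8·1 + 5.1·1 + 1.8·-0.5 + 1.7·2 + 2.5·1 + 4.6·2.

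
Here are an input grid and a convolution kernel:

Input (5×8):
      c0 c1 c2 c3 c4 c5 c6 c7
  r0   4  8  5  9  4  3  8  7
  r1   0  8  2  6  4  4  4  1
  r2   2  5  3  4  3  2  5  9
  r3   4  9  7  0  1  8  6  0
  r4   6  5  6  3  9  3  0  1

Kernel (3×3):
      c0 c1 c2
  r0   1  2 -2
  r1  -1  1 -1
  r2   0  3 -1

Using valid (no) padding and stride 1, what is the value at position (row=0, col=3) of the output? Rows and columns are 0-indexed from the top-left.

The receptive field on the input at this output position is [9 4 3 / 6 4 4 / 4 3 2]. Elementwise product with the kernel and sum: 9·1 + 4·2 + 3·-2 + 6·-1 + 4·1 + 4·-1 + 3·3 + 2·-1.

12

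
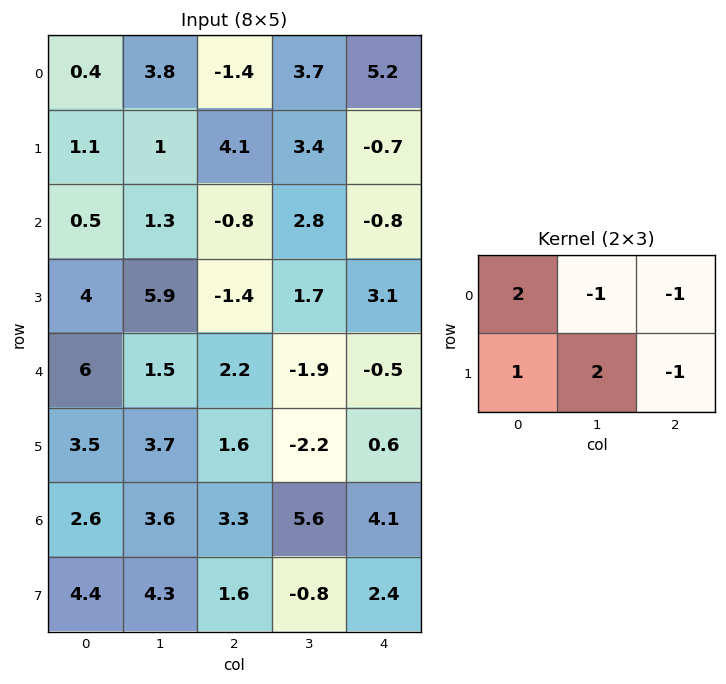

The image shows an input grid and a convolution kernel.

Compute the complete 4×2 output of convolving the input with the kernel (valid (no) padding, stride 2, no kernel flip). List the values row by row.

-2.6 -0.1
17.7 -4.7
17.6 3.4
9.7 -5.5

Output[0,0]: The receptive field on the input at this output position is [0.4 3.8 -1.4 / 1.1 1 4.1]. Elementwise product with the kernel and sum: 0.4·2 + 3.8·-1 + -1.4·-1 + 1.1·1 + 1·2 + 4.1·-1.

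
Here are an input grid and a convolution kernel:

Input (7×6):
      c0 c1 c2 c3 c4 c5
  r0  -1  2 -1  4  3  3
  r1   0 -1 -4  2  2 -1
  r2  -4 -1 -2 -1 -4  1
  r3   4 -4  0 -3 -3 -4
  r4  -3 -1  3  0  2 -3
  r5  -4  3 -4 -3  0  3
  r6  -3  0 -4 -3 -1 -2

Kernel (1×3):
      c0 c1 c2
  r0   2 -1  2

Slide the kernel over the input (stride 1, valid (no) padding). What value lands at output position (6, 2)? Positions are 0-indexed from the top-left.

-7

The receptive field on the input at this output position is [-4 -3 -1]. Elementwise product with the kernel and sum: -4·2 + -3·-1 + -1·2.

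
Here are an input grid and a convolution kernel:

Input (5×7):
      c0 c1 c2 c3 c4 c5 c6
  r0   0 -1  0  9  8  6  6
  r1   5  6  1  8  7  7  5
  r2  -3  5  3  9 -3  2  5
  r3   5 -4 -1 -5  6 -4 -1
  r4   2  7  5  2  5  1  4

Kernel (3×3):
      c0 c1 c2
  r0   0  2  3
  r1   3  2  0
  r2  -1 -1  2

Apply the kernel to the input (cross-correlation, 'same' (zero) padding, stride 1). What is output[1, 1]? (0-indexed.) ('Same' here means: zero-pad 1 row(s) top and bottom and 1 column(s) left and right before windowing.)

29

The receptive field on the zero-padded input at this output position is [0 -1 0 / 5 6 1 / -3 5 3]. Elementwise product with the kernel and sum: -1·2 + 0·3 + 5·3 + 6·2 + -3·-1 + 5·-1 + 3·2.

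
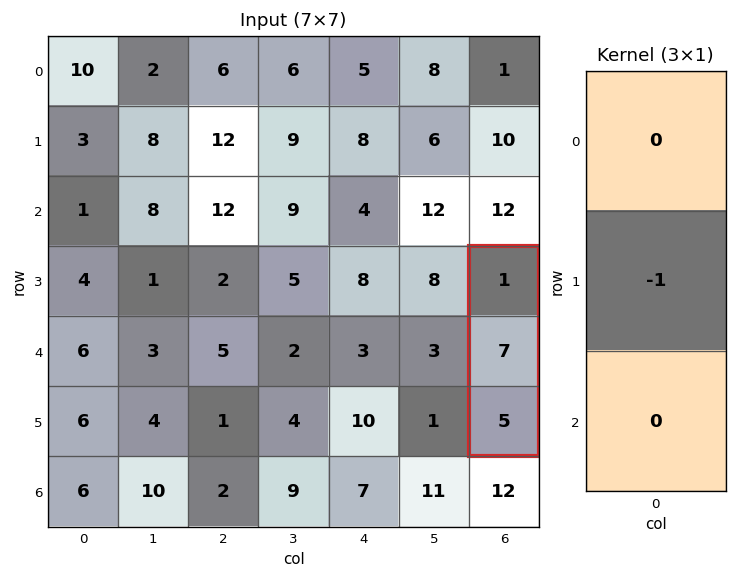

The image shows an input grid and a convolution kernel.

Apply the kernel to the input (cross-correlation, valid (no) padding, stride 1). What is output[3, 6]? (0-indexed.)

-7

The receptive field on the input at this output position is [1 / 7 / 5]. Elementwise product with the kernel and sum: 7·-1.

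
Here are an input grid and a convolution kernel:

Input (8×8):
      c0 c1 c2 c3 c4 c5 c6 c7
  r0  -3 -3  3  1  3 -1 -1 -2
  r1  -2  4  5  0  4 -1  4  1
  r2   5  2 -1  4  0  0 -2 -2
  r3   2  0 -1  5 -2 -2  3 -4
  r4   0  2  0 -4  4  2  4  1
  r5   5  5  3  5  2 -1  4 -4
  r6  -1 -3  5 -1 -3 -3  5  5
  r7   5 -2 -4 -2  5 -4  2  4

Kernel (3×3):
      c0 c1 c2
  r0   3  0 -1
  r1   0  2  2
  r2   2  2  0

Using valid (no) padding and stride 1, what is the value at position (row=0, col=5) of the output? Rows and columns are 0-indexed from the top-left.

The receptive field on the input at this output position is [-1 -1 -2 / -1 4 1 / 0 -2 -2]. Elementwise product with the kernel and sum: -1·3 + -2·-1 + 4·2 + 1·2 + 0·2 + -2·2.

5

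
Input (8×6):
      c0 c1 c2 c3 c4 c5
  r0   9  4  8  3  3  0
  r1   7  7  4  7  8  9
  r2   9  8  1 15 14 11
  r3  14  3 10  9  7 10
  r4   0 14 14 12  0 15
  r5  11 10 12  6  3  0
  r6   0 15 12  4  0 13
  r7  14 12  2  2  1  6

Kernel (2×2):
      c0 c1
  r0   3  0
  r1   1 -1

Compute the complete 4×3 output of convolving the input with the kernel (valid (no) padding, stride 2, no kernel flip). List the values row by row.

27 21 8
38 4 39
1 48 3
2 36 -5

Output[0,0]: The receptive field on the input at this output position is [9 4 / 7 7]. Elementwise product with the kernel and sum: 9·3 + 7·1 + 7·-1.
Output[0,1]: The receptive field on the input at this output position is [8 3 / 4 7]. Elementwise product with the kernel and sum: 8·3 + 4·1 + 7·-1.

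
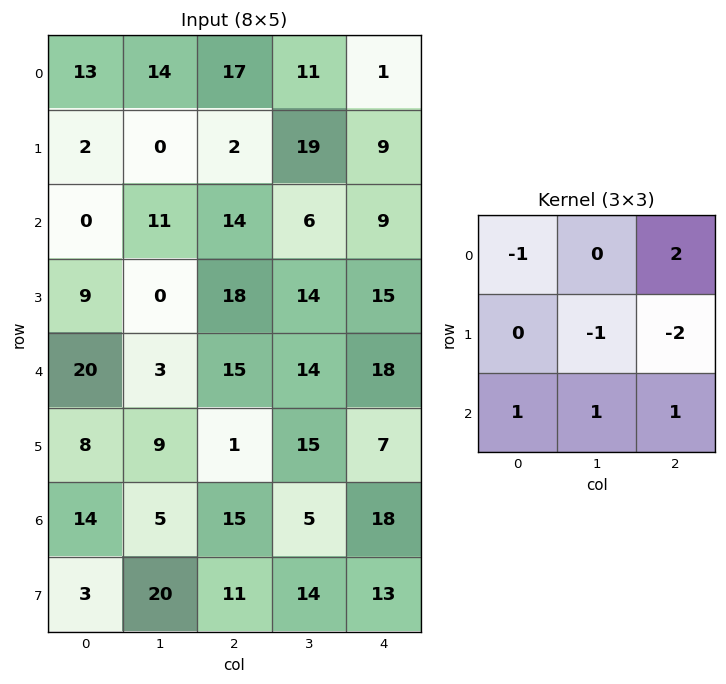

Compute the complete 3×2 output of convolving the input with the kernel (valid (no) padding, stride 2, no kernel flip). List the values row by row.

42 -23
30 7
33 30

Output[0,0]: The receptive field on the input at this output position is [13 14 17 / 2 0 2 / 0 11 14]. Elementwise product with the kernel and sum: 13·-1 + 17·2 + 0·-1 + 2·-2 + 0·1 + 11·1 + 14·1.
Output[0,1]: The receptive field on the input at this output position is [17 11 1 / 2 19 9 / 14 6 9]. Elementwise product with the kernel and sum: 17·-1 + 1·2 + 19·-1 + 9·-2 + 14·1 + 6·1 + 9·1.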